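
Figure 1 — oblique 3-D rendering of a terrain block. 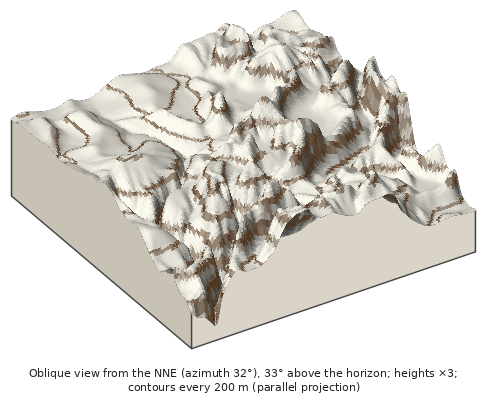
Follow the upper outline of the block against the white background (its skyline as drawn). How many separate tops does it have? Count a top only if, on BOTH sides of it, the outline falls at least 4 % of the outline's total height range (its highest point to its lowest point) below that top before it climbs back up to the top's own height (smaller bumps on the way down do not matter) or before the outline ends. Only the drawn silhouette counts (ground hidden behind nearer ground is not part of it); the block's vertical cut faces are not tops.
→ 4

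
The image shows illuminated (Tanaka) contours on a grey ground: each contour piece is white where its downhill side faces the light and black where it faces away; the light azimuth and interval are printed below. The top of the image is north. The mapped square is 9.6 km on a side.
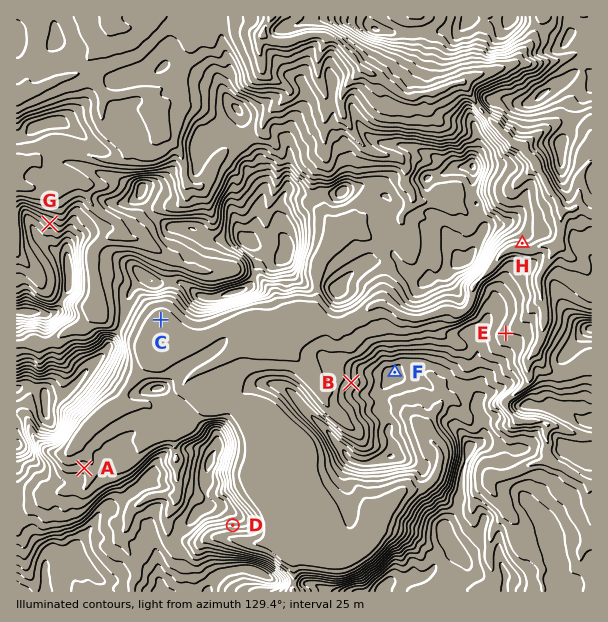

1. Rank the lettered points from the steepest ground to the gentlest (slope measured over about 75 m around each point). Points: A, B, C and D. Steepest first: D B A C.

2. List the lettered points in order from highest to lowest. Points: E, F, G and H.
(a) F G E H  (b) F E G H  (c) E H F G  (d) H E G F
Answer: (a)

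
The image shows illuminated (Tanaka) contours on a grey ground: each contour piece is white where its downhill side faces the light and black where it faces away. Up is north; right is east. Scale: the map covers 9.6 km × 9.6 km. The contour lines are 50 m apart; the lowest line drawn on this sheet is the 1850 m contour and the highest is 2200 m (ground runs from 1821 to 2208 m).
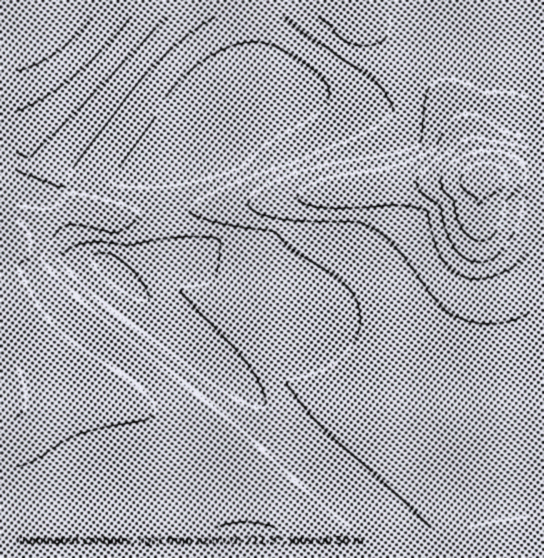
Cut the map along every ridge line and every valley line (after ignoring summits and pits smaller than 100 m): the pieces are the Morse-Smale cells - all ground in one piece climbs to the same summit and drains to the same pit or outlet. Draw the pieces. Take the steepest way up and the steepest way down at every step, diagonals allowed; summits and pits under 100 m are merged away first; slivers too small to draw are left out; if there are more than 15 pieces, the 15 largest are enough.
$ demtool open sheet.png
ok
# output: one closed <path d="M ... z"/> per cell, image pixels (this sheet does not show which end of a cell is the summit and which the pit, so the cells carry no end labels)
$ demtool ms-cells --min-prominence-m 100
<path d="M527 16l-273 0-1 67-4 11-26 15-42 62-18 4 5 72-25 4-23 23 106 94 84 88 69 59 10 10 1 3 138-1z"/><path d="M162 175l-88 12-16 6-42 2 0 332 373 1 0-3-10-10-69-59-84-88-106-93 23-24 25-4z"/><path d="M253 16l-236 0-1 178 42-1 16-6 68-8 39-8 42-62 24-13 5-7z"/>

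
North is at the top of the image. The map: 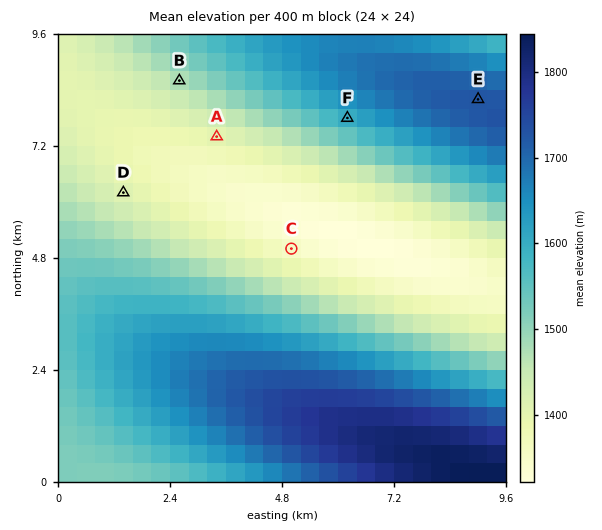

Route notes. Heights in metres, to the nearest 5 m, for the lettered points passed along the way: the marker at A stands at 1400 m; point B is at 1475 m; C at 1350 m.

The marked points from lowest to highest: D F E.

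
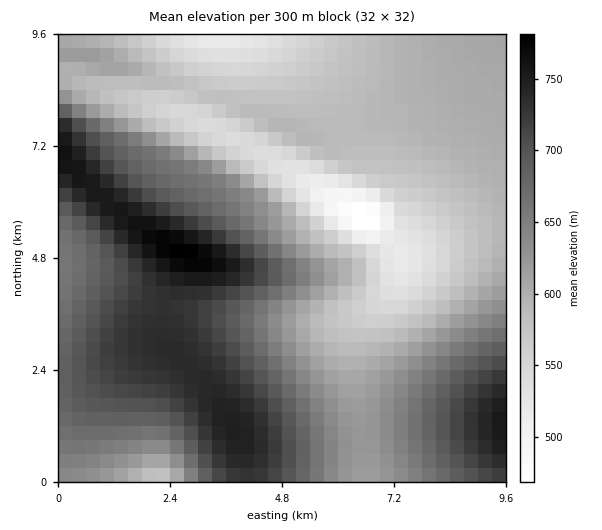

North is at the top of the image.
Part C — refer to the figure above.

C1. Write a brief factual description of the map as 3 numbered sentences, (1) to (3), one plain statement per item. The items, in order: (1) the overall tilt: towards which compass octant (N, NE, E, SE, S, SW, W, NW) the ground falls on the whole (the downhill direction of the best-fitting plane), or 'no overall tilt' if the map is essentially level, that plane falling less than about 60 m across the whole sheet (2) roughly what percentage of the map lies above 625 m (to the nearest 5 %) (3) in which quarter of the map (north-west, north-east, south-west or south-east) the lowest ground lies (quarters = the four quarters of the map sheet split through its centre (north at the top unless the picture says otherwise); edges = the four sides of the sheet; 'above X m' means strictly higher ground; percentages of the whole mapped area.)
(1) On the whole the ground falls towards the north-east.
(2) Ground above 625 m makes up about 50 % of the sheet.
(3) Look to the north-east quarter for the lowest ground.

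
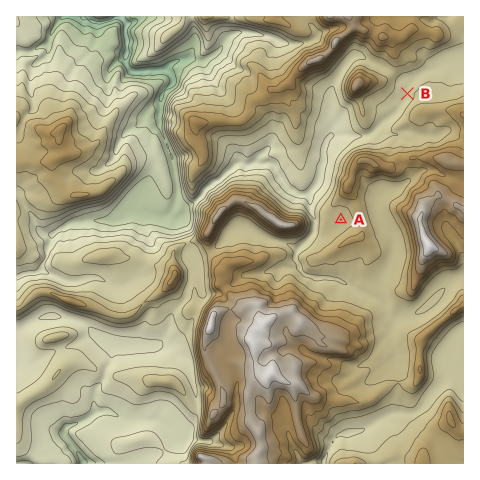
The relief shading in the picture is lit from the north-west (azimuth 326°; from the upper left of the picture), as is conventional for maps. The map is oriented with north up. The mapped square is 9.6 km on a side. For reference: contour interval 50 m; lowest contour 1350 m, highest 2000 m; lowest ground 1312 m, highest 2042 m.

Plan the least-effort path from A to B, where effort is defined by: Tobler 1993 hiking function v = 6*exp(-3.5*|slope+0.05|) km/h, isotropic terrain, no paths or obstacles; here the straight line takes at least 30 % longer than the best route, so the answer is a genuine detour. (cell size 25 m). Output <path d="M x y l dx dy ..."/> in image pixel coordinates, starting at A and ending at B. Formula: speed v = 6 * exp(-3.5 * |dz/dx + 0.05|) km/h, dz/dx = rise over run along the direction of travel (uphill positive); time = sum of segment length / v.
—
<path d="M341 220l-1-2-3-4-4-5-3-5 0-3 7-14 0-8 4-7 0-6 5-9 7-7 21-11 8-8 1-2 14-14 10-21"/>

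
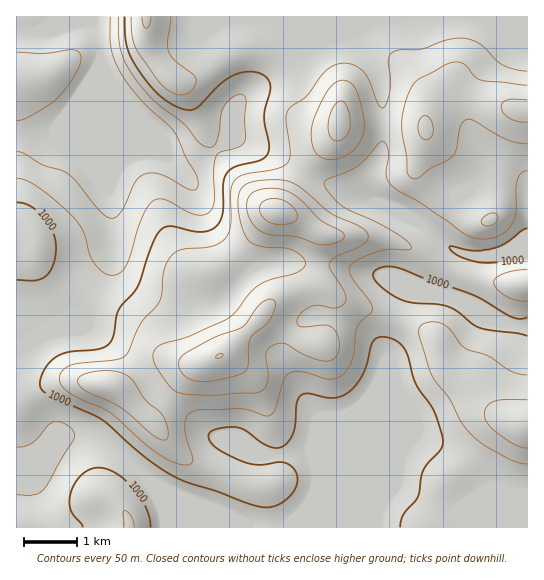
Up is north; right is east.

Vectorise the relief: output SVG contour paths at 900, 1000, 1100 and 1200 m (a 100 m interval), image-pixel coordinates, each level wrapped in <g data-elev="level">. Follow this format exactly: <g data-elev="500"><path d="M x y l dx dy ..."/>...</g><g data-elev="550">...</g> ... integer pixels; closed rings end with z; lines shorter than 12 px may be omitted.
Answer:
<g data-elev="900"><path d="M17 120l13-4 19-11 9-7 17-24 5-9 1-7-2-5-6-3-28 3-28-1"/><path d="M110 17l1 29 7 21 9 15 11 15 37 36 11 24 11 19 1 7-1 6-3 1-5-1-30-15-8-1-6 1-6 3-4 5-10 23-6 9-4 3-5 1-11-8-22-28-8-8-8-4-18-5-18-11-8-2"/></g><g data-elev="1000"><path d="M151 527l-1-9-4-9-13-21-18-15-9-4-8-1-9 2-8 5-7 10-4 9-1 8 2 8 12 17"/><path d="M527 336l-48-8-7-5-15-12-12-5-31-3-12-3-11-6-11-8-6-7-1-5 3-4 6-3 8-1 8 2 76 27 39 22 8 2 6-2"/><path d="M17 280l18 0 11-4 7-11 3-16-3-16-10-16-13-11-13-4"/><path d="M527 260l-48 2-21-6-6-5-3-4 2-1 22 5 17-2 15-5 16-13 6-3"/><path d="M125 17l1 26 8 20 21 28 11 10 12 6 9 3 8-1 27-26 16-9 16-2 12 5 3 5 1 5-6 30 5 26 0 8-3 5-4 3-25 7-10 7-4 10-1 32-3 7-5 6-7 3-8 1-29-6-5 1-4 3-9 15-14 41-20 25-4 23-4 9-10 6-31 3-14 5-6 6-6 10-3 9 1 7 8 6 52 24 44 38 30 20 75 27 11 3 9 0 13-5 11-11 4-12-4-10-5-5-6-2-26 3-19-5-24-14-5-7 1-6 11-5 17-1 8 4 21 15 8 2 7-1 7-6 4-8 4-30 4-8 8-2 24 5 13-4 9-8 7-11 5-10 4-20 3-5 8-3 11 2 8 5 5 7 8 30 20 30 9 30-3 9-12 13-5 7-5 27-14 17-4 13"/></g><g data-elev="1100"><path d="M160 439l6 1 2-3 0-8-4-11-5-7-14-12-11-17-5-5-11-5-13-1-18 2-9 5 0 5 4 6 38 18 31 27z"/><path d="M527 400l-22 0-10 1-8 5-3 8 3 9 8 8 20 14 12 3"/><path d="M185 394l30 1 39-2 7-1 4-5 3-8-2-26 4-6 8-3 8 0 17 10 16 6 10 1 6-3 4-7 0-8-1-8-5-6-8-4-24 2-3-2-1-4 5-9 9-6 8-1 16 3 6-1 3-4 2-5-1-5-14-23-2-7 7-6 21-9 7-5 4-5-2-7-9-6-27-12-27-23-13-8-11-2-17 0-12 3-7 3-4 8-1 13 4 19 5 13 5 4 7 3 26 2 8 2 10 8 2 7-2 4-6 4-27 7-12 6-9 8-14 19-9 7-36 16-26 7-7 4-3 4-1 6 4 12 15 20 6 3z"/><path d="M487 226l6-1 4-3 1-4-1-4-7-1-7 5-1 5z"/><path d="M328 159l11-1 11-5 9-10 5-10 0-14-6-24-5-10-7-4-9 1-8 7-10 18-7 18-1 13 3 12 5 6z"/><path d="M527 85l-46-5-6-3-12-13-6-2-7 1-29 15-7 5-9 19-3 23 5 32 0 16 3 4 4 2 5-2 11-8 17-8 6-5 4-7 3-22 6-7 8 1 35 19 18 4"/><path d="M142 17l1 8 3 3 4-3 1-8"/></g><g data-elev="1200"><path d="M216 358l5 0 2-4-4 0z"/><path d="M272 223l10 2 11-2 4-4 0-6-6-8-8-5-9-2-8 2-6 5 0 6 4 7z"/></g>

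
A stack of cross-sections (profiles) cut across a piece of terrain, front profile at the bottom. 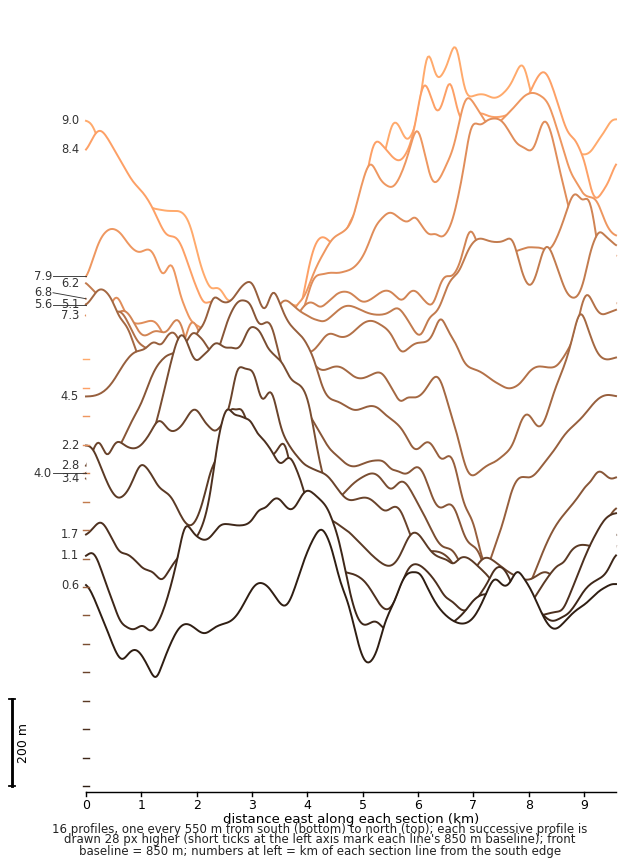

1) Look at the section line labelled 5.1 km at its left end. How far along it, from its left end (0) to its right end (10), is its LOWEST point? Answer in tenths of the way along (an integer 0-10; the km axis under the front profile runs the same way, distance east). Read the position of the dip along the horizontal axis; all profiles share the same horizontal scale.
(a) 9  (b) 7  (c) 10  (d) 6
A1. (b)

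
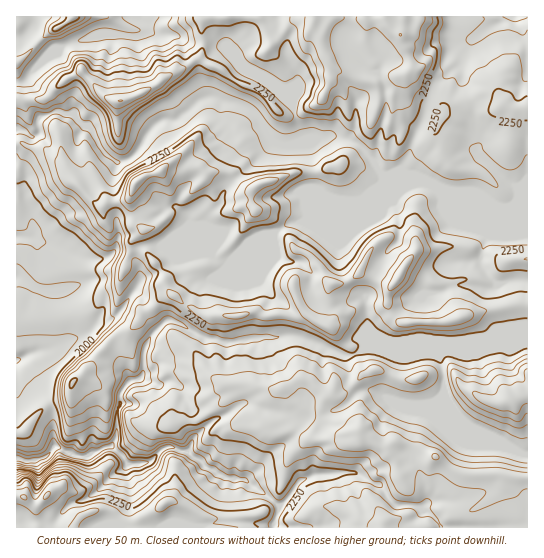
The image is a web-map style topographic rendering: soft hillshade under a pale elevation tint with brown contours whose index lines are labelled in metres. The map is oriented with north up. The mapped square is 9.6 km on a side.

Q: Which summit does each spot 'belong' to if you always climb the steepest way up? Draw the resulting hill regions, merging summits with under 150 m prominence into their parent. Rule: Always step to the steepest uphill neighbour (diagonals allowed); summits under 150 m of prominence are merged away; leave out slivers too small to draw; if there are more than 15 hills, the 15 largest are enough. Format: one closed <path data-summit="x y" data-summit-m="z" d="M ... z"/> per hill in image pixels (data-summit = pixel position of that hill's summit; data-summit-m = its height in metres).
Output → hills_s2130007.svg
<path data-summit="435 457" data-summit-m="2458" d="M171 320l-6 1-16 17-5 12 0 15-4 13 15 6 16-3 10 8 10 20-2 17 4 13-5 12 17 16 20 10 20 3 28 20 6 6-5 22 254-1 0-72-38-15-9-8-12-5-16-14-9-15-1-31-3-9-5-5-50-1-6-3-14-1-11 7-9 1-48-20-39 1-33 6-10-4-12-2z"/><path data-summit="399 277" data-summit-m="2439" d="M398 172l-13 4-6 11-20 14-6 0-47 20-19 3-12 8-33 35-28 12-12 0-8-4-5-8-3-12-24-10-21 2-5 7 0 8 4 9 0 10-4 8-13 20-9 8-13 2-5 3 9 5 10 11 6 25 8 18 12-4 4-31 7-12 15-14 8 1 28 16 12 2 10 4 33-6 39-1 48 20 9-1 11-7 14 1 6 3 92 0 17-5 16 1 11-5 6 0 1-61-3-2-11 0-17 4-16-21 0-10 7-19-25-13-20-20-2-7-6-7-22-11z"/><path data-summit="509 401" data-summit-m="2484" d="M33 237l-17 1 0 220 10 3 12-1 7-3 9-10 24 9 9 0 15-8 11-1 14 17 14 0 9-3 13-13 4-1 20 4 5-8 1-8-4-9 2-17-10-20-10-8-9 3-7 0-12-5-13 2-9-18-6-25-10-11-6-3-4 1 6-6 13-2 9-8 17-28 0-10-3-6-4-5-15-7-5 0-6 4-10 3-16-1z"/><path data-summit="137 182" data-summit-m="2443" d="M215 97l-9 0-7 3-24 20-16 1-12 13-10 17-10 9-8 3-15-10-12-23-9-5-10-12-20-1-11 4-5 6 2 12-4 2-5 0-9-7-4 0-1 108 17 0 36 18 17 5 17-1 10-6 5 0 17 10 2-13 4-3 21-2 25 11 23-3 8 8 11 6 24-11 22-24 12-8 23-4 42-18-25-5-14-8-1-28-3-15-3-3-15 2-17-2-23-32-9-6-20-4z"/><path data-summit="121 101" data-summit-m="2452" d="M149 29l-4 6-8 2-32-4-31 8-12 6-17 12-20 22-1 16 3 9 12 13 14-7 20 1 10 12 9 5 12 23 14 10 9-3 9-7 11-19 12-13 19-2 21-19 7-3 9 0 7 4 12 2 13 5 9 7 13 23 8 6 14 1 12-4-11-38-19-18-26-16-22-24-16-4-16 2-15-7-17 0-11-4z"/><path data-summit="401 35" data-summit-m="2401" d="M503 16l-364 1 9 8 1 6 6 4 23 1 15 7 16-2 16 4 22 24 26 16 19 18 11 38 15-1 11-4 24 5 22 21 8 14 6 0 9-4 7-10 11-29 8-15 5-20 10-16 22-20 8-19 17-14 12-6z"/><path data-summit="47 495" data-summit-m="2408" d="M171 447l-8 1-13 13-9 3-14 0-14-17-11 1-15 8-9 0-24-9-9 10-7 3-12 1-9-2-1 68 257 0 6-21-13-11-21-15-20-3-20-10-18-16-6 0z"/><path data-summit="73 17" data-summit-m="2282" d="M138 16l-121 0-1 66 3 1 8-4 18-20 25-16 35-10 29 4 11-2 3-4 0-6z"/>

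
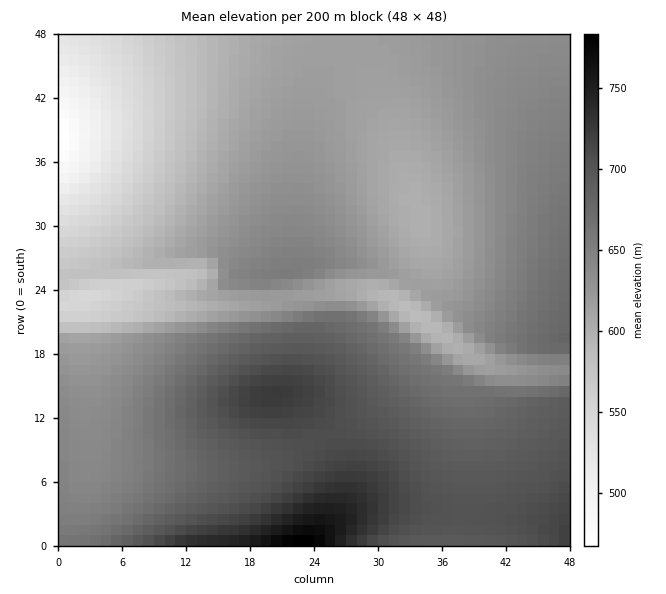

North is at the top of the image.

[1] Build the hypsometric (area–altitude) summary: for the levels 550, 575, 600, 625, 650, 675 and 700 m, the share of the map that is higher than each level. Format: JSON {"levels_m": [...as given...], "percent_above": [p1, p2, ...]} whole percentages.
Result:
{"levels_m": [550, 575, 600, 625, 650, 675, 700], "percent_above": [94, 89, 82, 60, 39, 28, 15]}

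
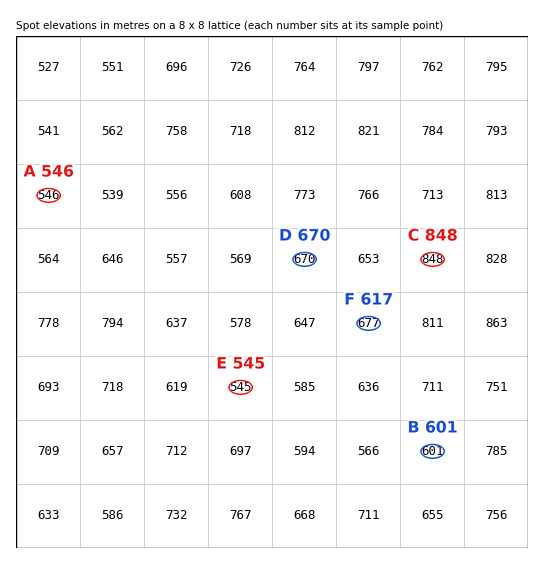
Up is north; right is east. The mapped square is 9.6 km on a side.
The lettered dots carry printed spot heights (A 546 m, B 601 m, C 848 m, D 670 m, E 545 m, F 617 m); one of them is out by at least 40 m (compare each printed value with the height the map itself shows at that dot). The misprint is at F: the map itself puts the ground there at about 677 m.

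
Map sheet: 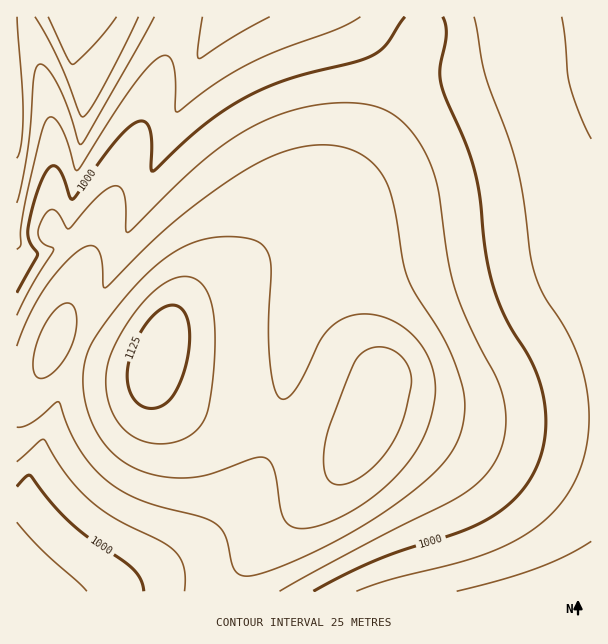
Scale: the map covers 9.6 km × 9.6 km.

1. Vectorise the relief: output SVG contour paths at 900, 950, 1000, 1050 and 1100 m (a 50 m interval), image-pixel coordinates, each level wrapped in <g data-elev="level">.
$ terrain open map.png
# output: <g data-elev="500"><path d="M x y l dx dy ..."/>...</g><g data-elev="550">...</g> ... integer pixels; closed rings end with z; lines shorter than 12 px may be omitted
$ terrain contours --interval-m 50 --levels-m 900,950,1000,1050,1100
<g data-elev="900"><path d="M117 17l-24 28-16 17-5 2-6-8-18-39"/></g><g data-elev="950"><path d="M457 591l44-11 36-12 30-13 24-14"/><path d="M591 139l-12-26-10-30-7-66"/><path d="M154 17l-73 127-3-2-10-34-12-27-11-15-4-2-3 1-3 6-2 9-6 75-10 48"/><path d="M270 17l-34 18-36 24-2-2 0-6 4-34"/></g><g data-elev="1000"><path d="M313 591l31-16 31-14 27-11 59-18 32-16 17-13 15-17 11-18 7-21 3-30-5-31-9-24-24-39-13-30-9-37-6-58-5-27-9-27-20-45-5-15-1-16 6-35-1-9-2-7"/><path d="M17 487l9-10 4-2 21 28 20 20 18 15 34 23 11 9 7 9 3 12"/><path d="M405 17l-18 26-12 11-19 8-68 17-40 17-23 14-21 15-51 46-1 0-1-3 1-24-2-13-3-8-6-2-9 4-13 12-47 62-3-3-9-25-4-5-6 1-6 9-6 14-10 38 1 12 8 12 0 3-20 38"/></g><g data-elev="1050"><path d="M17 427l7-1 8-3 24-20 3-1 9 24 9 18 11 17 13 15 18 13 19 10 21 7 41 10 15 7 6 5 4 8 9 33 6 6 8 1 13-3 18-6 51-23 43-25 40-28 24-21 16-20 9-21 3-24-3-21-12-33-12-22-23-36-8-17-4-16-9-53-8-26-9-14-12-10-14-7-16-4-23-1-22 5-24 9-24 13-35 24-34 27-68 65-2-3-1-22-3-12-3-3-4-2-11 3-18 16-19 25-15 26-12 30"/></g><g data-elev="1100"><path d="M338 485l7-1 9-3 20-14 16-20 11-22 10-36 0-12-2-9-4-8-7-7-8-4-7-2-8 0-13 6-7 9-10 22-17 45-4 24 0 14 2 9 4 6z"/><path d="M149 443l21 0 18-6 12-11 8-16 6-50 1-25-1-20-3-15-5-11-6-7-9-5-11 0-10 3-11 7-12 11-12 14-12 18-10 18-5 15-2 14 0 13 3 14 5 12 7 10 8 8 9 5z"/></g>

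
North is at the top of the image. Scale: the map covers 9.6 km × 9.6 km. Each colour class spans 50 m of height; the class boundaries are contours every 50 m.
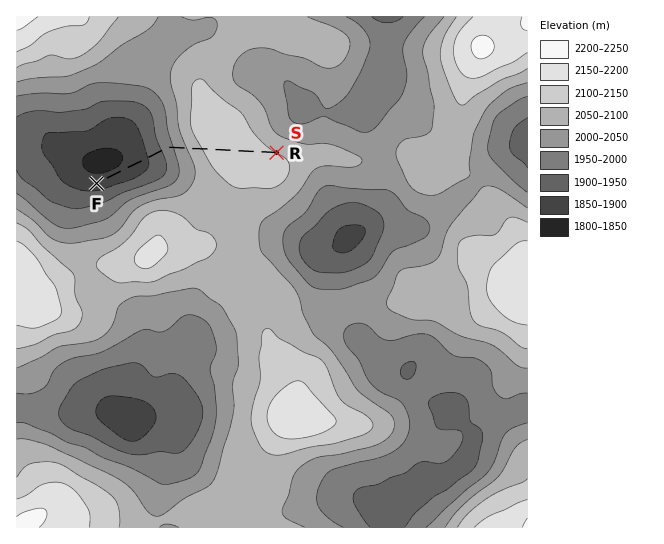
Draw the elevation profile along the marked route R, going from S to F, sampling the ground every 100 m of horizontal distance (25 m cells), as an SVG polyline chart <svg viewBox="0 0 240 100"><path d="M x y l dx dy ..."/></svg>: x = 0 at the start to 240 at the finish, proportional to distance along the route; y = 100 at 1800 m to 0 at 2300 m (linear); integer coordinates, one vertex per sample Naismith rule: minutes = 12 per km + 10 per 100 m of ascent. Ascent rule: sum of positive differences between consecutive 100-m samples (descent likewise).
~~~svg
<svg viewBox="0 0 240 100"><path d="M0 40l7-1 7-1 6-2 7-1 7 0 7-1 7 0 6 0 7 0 7 1 7 0 6 1 7 2 7 2 7 3 7 4 6 3 7 4 7 4 7 5 7 4 6 4 7 4 7 3 7 3 6 2 7 2 7 1 7 1 7 1 6 0 7-1 7 0 7-1 7-1 2 0"/></svg>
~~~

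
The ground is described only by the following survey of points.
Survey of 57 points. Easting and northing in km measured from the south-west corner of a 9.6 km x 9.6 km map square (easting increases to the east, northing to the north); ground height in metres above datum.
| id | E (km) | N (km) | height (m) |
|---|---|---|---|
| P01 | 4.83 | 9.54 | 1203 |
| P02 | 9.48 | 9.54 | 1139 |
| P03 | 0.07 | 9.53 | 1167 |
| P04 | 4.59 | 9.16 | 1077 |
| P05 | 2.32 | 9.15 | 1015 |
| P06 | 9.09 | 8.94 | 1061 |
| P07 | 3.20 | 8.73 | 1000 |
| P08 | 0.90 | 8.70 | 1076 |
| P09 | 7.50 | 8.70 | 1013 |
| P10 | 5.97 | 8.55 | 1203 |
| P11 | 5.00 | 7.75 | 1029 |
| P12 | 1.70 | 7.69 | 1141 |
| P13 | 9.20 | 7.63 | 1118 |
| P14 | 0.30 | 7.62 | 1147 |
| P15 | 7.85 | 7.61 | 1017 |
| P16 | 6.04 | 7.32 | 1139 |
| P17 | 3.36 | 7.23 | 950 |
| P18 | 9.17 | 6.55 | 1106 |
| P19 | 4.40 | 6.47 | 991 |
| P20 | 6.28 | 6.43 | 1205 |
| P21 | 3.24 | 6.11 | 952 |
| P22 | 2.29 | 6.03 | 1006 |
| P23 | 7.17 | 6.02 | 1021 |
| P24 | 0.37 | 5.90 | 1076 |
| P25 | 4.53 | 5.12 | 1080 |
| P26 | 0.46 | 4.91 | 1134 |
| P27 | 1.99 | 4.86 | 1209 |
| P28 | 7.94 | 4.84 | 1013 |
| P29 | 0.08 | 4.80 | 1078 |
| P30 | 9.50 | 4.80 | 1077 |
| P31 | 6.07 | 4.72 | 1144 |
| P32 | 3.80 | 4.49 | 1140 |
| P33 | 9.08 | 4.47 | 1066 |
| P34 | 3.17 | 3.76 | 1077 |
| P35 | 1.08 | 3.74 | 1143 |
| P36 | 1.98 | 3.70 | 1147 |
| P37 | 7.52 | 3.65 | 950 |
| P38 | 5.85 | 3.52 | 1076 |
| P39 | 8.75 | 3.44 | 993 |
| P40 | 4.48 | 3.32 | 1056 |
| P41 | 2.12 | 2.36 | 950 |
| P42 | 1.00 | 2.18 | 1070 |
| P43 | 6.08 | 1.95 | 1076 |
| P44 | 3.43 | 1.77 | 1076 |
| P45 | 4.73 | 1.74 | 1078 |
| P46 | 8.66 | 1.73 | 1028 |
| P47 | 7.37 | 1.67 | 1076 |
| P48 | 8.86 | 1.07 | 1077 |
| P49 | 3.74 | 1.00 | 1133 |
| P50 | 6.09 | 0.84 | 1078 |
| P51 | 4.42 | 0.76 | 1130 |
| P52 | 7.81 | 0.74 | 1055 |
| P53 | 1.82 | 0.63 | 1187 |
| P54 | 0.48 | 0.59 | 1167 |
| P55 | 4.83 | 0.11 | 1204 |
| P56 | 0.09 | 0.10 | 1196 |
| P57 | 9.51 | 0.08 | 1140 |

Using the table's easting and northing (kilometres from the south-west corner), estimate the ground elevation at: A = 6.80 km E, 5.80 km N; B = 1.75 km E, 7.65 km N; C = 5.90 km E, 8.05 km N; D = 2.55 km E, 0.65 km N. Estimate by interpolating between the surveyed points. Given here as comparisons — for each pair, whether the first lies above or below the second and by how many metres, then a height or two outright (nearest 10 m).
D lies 170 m above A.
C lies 170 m above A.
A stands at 1030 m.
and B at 1140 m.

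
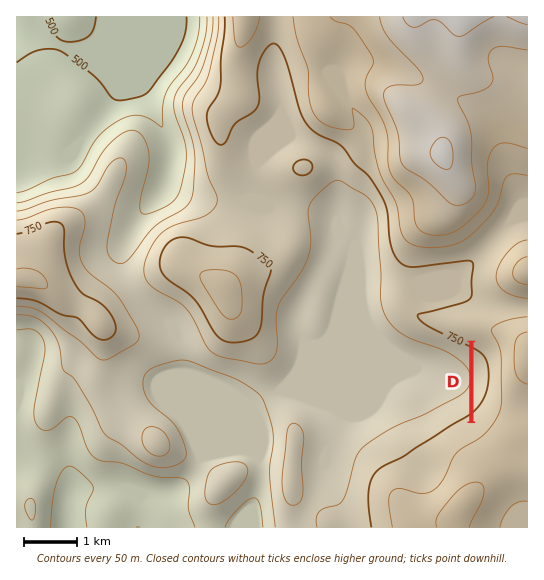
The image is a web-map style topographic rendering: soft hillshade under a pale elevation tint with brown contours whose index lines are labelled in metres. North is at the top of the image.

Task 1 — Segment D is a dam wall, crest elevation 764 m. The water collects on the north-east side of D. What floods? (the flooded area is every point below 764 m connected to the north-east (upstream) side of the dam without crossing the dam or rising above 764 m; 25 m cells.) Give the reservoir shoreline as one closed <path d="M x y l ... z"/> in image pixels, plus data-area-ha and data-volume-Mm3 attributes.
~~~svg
<path d="M474 343l0 76 5-4 6-9 4-8 3-11 0-26-1-4-9-10-8-4z" data-area-ha="38" data-volume-Mm3="8.95"/>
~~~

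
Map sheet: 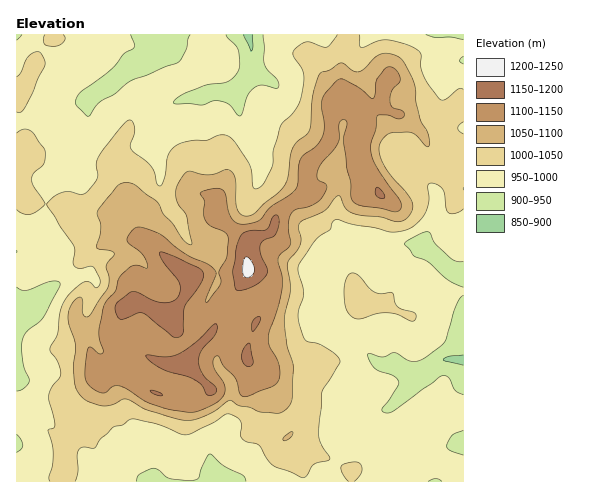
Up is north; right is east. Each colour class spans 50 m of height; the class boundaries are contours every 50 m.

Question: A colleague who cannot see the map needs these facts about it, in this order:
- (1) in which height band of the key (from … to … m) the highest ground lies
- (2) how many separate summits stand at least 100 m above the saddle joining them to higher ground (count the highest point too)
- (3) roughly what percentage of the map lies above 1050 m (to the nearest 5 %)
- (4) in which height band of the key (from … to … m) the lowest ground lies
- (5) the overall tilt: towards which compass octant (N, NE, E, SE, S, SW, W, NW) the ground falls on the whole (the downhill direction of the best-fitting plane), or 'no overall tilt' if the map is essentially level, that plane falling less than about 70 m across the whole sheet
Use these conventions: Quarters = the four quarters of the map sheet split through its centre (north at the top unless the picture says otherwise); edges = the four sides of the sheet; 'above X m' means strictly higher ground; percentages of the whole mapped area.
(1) The highest ground lies in the 1200–1250 m band.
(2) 1 summit rises at least 100 m above its surroundings.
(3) Roughly 30 % of the ground is higher than 1050 m.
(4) The lowest point is somewhere between 850 and 900 m.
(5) On the whole the map has no overall tilt.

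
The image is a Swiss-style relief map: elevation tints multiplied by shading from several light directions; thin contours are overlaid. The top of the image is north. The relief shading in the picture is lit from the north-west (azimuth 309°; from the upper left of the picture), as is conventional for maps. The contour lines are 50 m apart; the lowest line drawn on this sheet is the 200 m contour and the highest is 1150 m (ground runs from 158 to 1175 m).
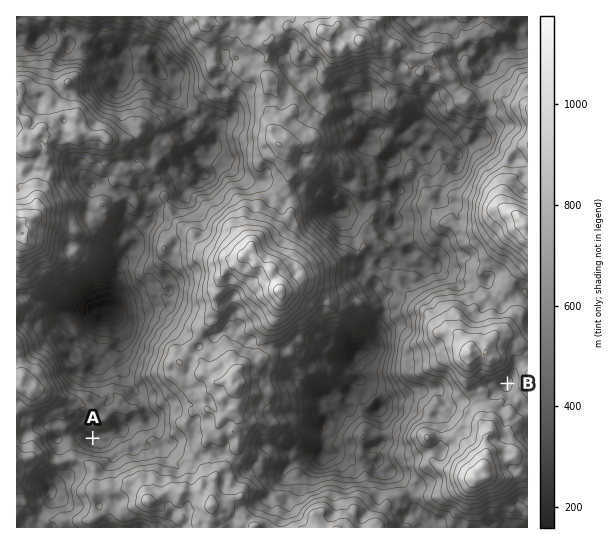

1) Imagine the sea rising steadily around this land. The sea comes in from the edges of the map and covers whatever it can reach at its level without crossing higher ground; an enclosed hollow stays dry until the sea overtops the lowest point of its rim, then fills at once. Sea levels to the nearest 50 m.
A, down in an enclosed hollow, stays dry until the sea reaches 600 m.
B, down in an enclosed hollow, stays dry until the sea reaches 800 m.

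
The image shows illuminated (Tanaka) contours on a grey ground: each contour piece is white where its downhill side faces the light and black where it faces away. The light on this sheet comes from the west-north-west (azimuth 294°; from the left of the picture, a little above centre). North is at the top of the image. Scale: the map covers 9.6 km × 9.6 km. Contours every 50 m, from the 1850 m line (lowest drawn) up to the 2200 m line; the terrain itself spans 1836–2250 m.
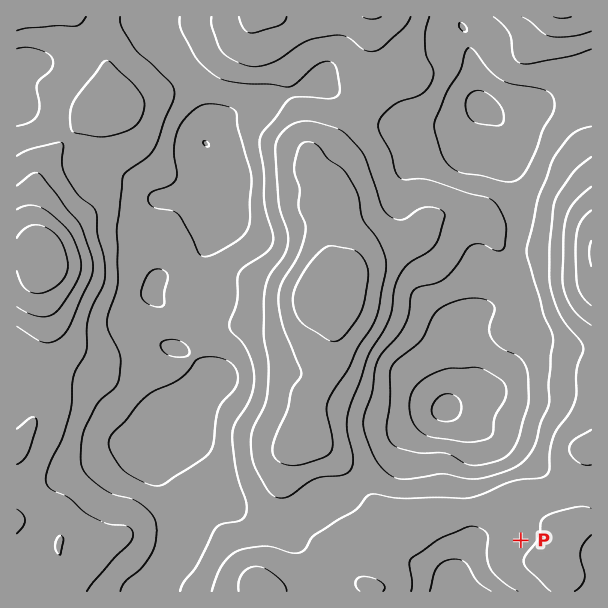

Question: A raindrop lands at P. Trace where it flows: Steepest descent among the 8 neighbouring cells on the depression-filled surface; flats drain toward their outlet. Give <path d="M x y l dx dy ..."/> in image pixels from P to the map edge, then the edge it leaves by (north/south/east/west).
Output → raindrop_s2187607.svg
<path d="M521 540l-6-6-5 0-1-1-18 0-6 3-23 22-1 3 0 3-2 2 0 6-1 1 0 18"/>
exit: south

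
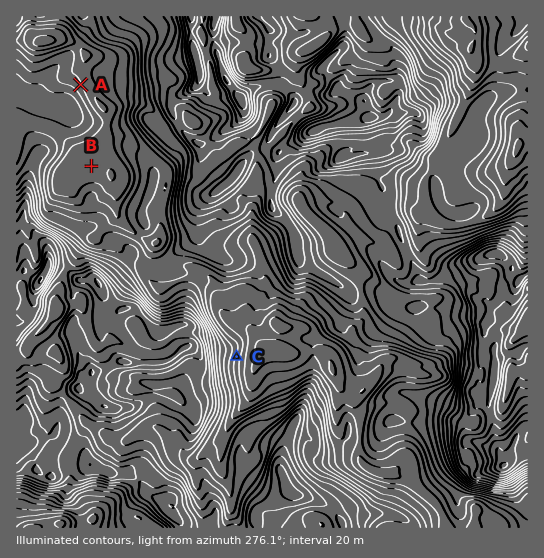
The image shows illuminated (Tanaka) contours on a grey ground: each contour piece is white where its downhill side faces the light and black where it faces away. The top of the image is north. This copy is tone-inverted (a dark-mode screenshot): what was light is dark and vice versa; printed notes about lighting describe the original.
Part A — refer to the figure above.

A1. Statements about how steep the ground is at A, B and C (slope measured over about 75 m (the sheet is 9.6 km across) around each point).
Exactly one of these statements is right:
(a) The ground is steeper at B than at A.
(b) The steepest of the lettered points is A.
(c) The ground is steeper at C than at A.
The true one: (c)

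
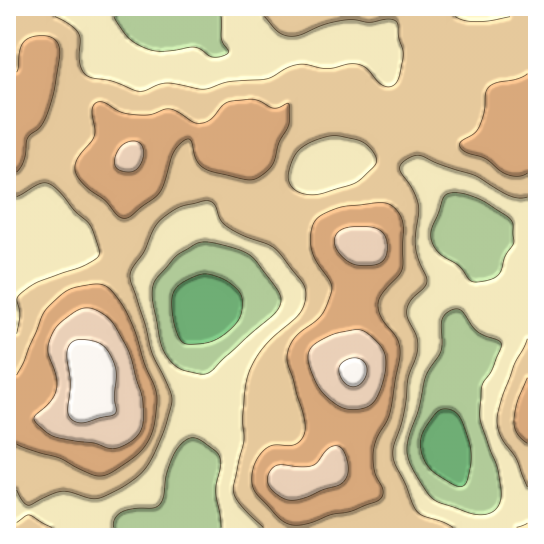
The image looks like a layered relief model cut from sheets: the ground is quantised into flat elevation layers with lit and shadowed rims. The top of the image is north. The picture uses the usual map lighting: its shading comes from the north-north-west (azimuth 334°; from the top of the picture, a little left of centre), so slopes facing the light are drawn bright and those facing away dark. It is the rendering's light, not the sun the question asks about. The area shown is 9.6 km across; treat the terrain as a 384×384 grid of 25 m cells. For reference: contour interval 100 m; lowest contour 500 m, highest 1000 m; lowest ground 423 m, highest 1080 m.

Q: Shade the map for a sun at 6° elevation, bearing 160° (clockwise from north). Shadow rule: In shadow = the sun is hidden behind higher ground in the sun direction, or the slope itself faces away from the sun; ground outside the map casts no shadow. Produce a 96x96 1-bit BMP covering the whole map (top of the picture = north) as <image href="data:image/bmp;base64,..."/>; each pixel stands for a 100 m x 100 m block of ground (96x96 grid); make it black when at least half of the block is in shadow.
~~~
<image width="96" height="96" href="data:image/bmp;base64,Qk2+BAAAAAAAAD4AAAAoAAAAYAAAAGAAAAABAAEAAAAAAIAEAAATCwAAEwsAAAIAAAAAAAAA////AAAAAAD/wAAAeAAAAAAP////AAAAeAAAAAAP///AAAAAMAAAAAAP//4AAAAAAAAAAAAP//4AAAAAAAAAAAAf//wAAAAAAAAAAAAf//gAAAAAAAAAAAAf//gAAAAAB4AAAAAf//AAAAAAD+AAAAAf/+AAAAAAD/8AAAAf/8AAAAAAD//8AAA//8AAAAAAD///AAA//4AAAAAAD///gAA//wAAAAAAB///wAA//gAAAAAAB///8AA//AAAAAAAA///+AAf/AAAAAAAAf//+AAf+AAAAAAAAf//8AAP8AAAAAAAAP//8AAH4AAAAAAAAP//4AAAAAAAAAAAAP//gAAAAHz/AAAAAP//AAAAAf//wAAAAP/wAAAAAf//wAAAAf+AAAAAAf//4AAAAf8AAAAAAf//4AAAAf4AAAAAAf//4AAAAf4AAAAAAf//4AAACfwAAAAAAf//wAABn/gAAAAAA///wAAD//gAAAAAA//fgAAP//gABAAAA//GAAAP//wAf4AAA//gPgAP///x/8AAA//8/wAP/////+AAA////4AP//////AAA////4AH//////gAA////4AH//////4AAf///4AH/////84AAP7//wAD/////84AAHz//4AD/////4AAAAD//8AD/////wAAAAD//8AB/////wAAAAD//4AB/////gAAAAD//4AA/////AAAA/D//8AAf////AAAA////8AAf///+AAAB////8AAP///8AAAB////8AAH///4AAAB////8AAAf//wAABh/7//4AAAH//gAAD5/7//4AAAA//AAAD5/z//wAAAAH+AAAD5/z//wAAAAB8AAABw/j//gAAAAAAAAAAA8D//AAAAAAAf+AAAQD//AAAAAAA//AAAAD/+AAAAAAB//gAAAD/8AAAAAAD//gAAAD/4AAAAAAD//wAAAD/gAAAAAAH//wAAAD/AAAAAAAH//4AAAD+AAAAAAAP//4AAAD8AAAAAAAP//4AAAB4AAAAAAAP//8AAAAAAAAAAAAP//8AAAAAAAAAAAAf//4AAAAAAAAAAAAP//wAAAAAAAAAAAAP//gAAAAAAAAAAAAP//AAAAAAH8AAAAAP/+AAAAAAP+AAAAAH/8AAAAAAP/AAAAAH/4AAAAAAP/wAAAAD/wAAAAAAH/4AAAAB/AAA+AAAD/+AAAAAAAAB+AAAB//gAAAAAAAB/AAAAP/wAAAAAAAB/gAAAH/4GAAAAAAB/gAAAH///gAAAAAA/gAAAf////AAAA4AfgAAB//////AAA8AEAAAD//////wAA8AAGAAD//////4AA8AAf+AD///////8A8AA/8AH////////g4AD/8AH////////wAAD/wAH////////4AAD+AAD////////4AADgAAD////////4AAAAAAD////////wAAAAA4B////////gAAAAB+B/////+A/AAAAAD/h/////4AEAAAAPH/w/////AAAAAAA///4////8AAAAAAD///4////4AAAAAAP/8="/>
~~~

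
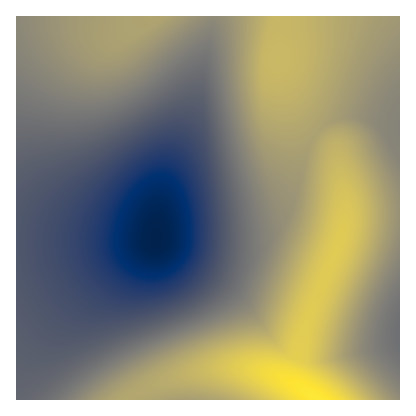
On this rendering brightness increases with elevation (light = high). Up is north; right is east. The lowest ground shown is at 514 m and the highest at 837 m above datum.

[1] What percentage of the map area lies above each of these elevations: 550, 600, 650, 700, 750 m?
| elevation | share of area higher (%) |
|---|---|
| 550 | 95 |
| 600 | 83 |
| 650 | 65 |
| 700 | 48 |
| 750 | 21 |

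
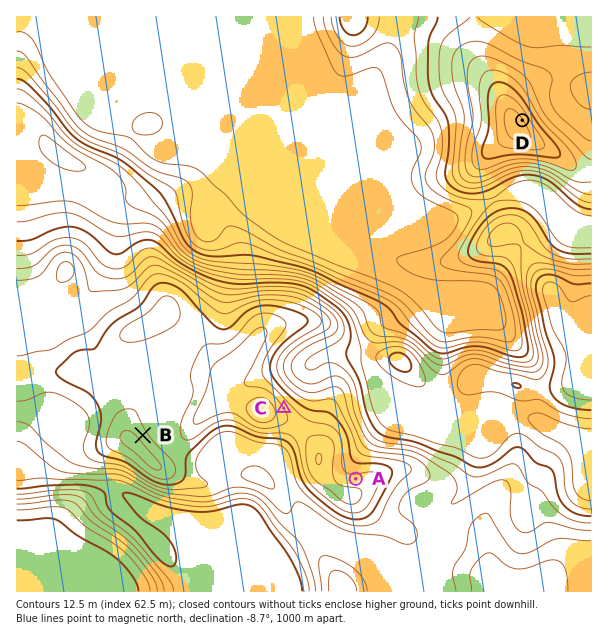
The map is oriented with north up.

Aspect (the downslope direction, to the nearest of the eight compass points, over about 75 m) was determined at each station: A N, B NE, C NE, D NE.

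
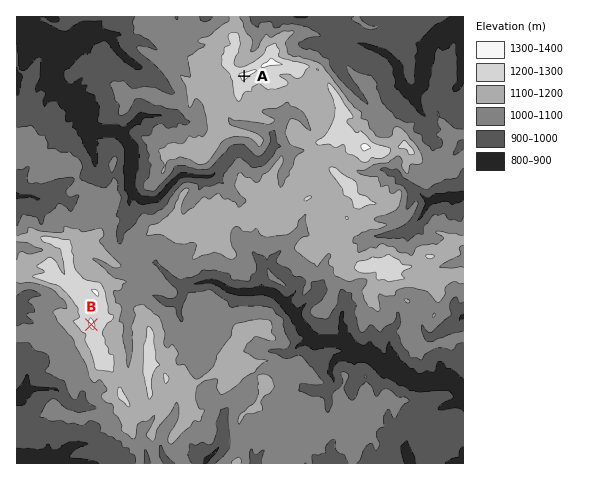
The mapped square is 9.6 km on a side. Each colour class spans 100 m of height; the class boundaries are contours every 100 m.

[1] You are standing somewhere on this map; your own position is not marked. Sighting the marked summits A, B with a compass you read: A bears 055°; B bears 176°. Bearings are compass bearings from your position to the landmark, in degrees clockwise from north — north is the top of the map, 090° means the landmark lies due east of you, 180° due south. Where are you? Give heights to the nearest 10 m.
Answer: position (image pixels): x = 82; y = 190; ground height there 1030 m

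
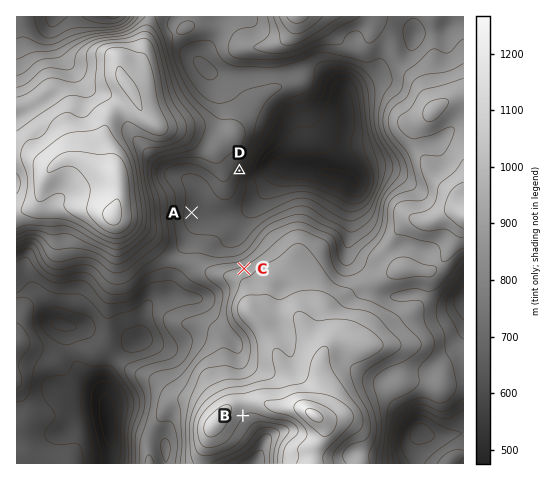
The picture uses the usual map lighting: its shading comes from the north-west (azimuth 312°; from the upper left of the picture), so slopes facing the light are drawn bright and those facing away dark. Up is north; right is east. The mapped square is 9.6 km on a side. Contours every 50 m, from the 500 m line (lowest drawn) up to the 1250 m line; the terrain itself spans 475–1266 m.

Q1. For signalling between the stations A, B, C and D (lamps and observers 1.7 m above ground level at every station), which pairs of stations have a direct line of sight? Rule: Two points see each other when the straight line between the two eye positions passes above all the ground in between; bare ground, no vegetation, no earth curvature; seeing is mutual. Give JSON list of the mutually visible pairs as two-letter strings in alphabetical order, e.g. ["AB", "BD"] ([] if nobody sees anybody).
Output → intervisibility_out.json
["AC", "CD"]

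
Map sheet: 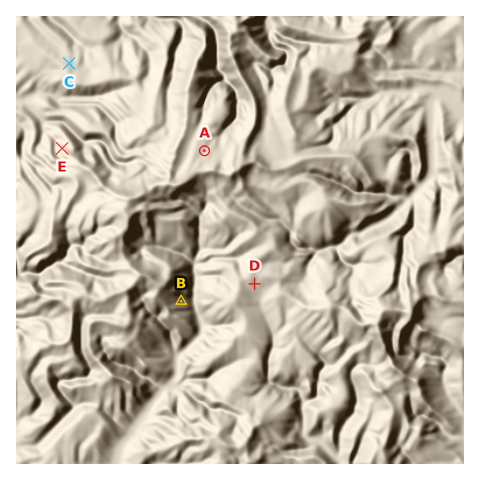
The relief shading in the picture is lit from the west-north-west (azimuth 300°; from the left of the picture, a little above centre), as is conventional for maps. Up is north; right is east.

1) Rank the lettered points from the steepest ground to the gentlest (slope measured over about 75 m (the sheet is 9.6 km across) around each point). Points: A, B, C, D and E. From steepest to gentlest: E B D C A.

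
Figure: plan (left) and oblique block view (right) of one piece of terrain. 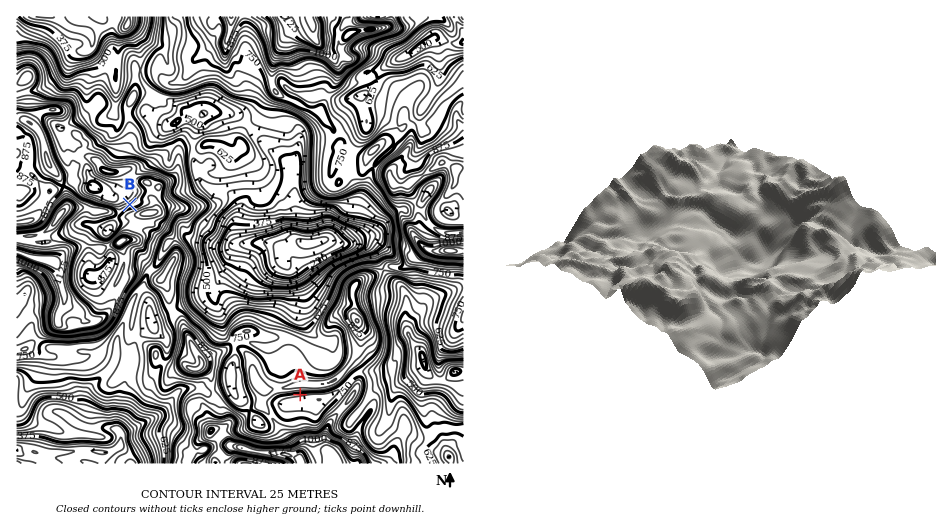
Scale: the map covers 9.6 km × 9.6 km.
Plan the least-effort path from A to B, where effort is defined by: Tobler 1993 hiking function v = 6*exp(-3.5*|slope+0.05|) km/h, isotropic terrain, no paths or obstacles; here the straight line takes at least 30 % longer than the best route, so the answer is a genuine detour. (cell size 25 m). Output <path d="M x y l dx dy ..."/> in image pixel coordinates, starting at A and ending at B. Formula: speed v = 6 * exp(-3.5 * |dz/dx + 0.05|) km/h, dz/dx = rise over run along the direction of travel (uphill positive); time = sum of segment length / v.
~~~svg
<path d="M300 395l-5-3-9 0-13-7-7-7-10-21-7-7-7-3-6 0-7-4-12 0-4-2-14-14-5-2-11-11-16-8-2-2-5-10-8-8-2-5 0-32-2-3 0-9-1-2-8-8-1-3-4-3-7-4-1-2 0-4 4-7"/>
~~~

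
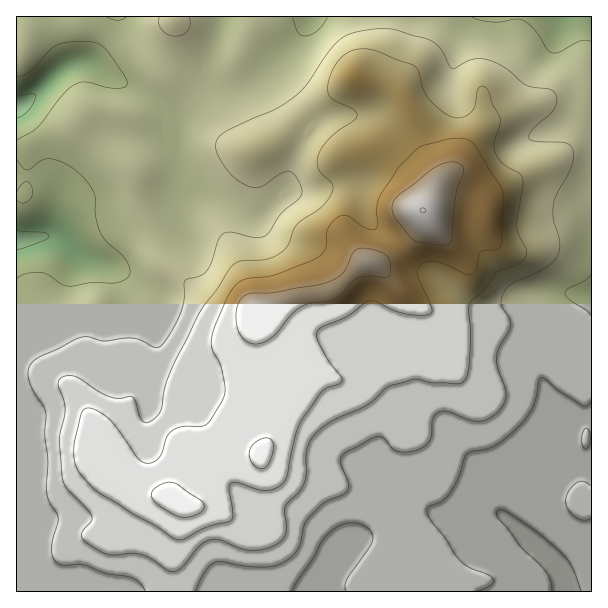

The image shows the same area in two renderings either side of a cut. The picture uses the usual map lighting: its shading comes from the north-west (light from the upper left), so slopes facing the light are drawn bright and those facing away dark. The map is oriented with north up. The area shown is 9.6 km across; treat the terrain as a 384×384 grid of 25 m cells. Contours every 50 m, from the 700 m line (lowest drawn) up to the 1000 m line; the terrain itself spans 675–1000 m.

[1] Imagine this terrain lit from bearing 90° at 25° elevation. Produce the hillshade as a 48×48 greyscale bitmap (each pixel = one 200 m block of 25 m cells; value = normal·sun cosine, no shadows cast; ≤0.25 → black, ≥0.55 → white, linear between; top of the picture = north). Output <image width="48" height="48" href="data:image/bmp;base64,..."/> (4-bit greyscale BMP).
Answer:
<image width="48" height="48" href="data:image/bmp;base64,Qk32BAAAAAAAAHYAAAAoAAAAMAAAADAAAAABAAQAAAAAAIAEAAATCwAAEwsAABAAAAAAAAAAAAAAABEREQAiIiIAMzMzAERERABVVVUAZmZmAHd3dwCIiIgAmZmZAKqqqgC7u7sAzMzMAN3d3QDu7u4A////AImYiIiGVXvcqYiazbdVZ4mpmZmZmrzqUneImHd3ZnvdqYiazcllZomqqqmZqr3YQ2Znh2aIdnrdqHiazuuGVnmqqqqaq8ymRFVVZmeZhmrdlmir3v2oZniZqqqqvLl1Z2VURniYdljMlmi9//25dniZqqqqu5dWeGZURXd2ZVe8qZmt/+y5h3iaq7qruXZneHZlRVZVVWerzMqs7cy6iImqqru6l2Z3eGVEREVVVnis3cqrzcuqqZq6mru6hnh3eGQiM0Znd4q7y6iL3turuqqpiru5d4iHiGQQI1aJh4q7qXaM/+y7uqqYirupiImHiGQQA2esp2irp1ad/+y7qZmZm7upmIiIiGUQA2nOtkaal1ad//y6qYiau8qqqZmHeGQQFHnepUaahmeM/+y6qYeKvLmaupmHd2UgFIvdpUaIdmeL7+y7qpeKy5iby6mId2UxBJzcp1Z3ZWeazty7upiauoebzLqYiGVCJqy7p1Z3ZVearNy6u7maqXibzcuYiFVDWbqZp0WIdVeaq8uqvLqZmImr3cqYiFRFi7l5pzSJdViZmqqqvLqZiJvM3cqIiFVniph5uTJodmiZmau7u6mZiKvd3bmIiWd3iYd5uUJHdmiZmbzLqZmpiaze3KmIiXd3iJh5uUI0VVeaq8y6mJmZiKzd3LmZmWd3iJmZmFIjRDaszMuqmZmYib3cy7qpqnd3iJqoiGISIhWt3LqqqZiIis7cu7qqqneId5uoiGMiEAWsy6q8uYeJq97cu6qqqoiZh5qYiGQzEBWJmZm9yWaszLvd27qqqoiZmImIdmZlICaHd4ibuXnOyonP7LuqqoiaqYh2VniGMkd2Z3dniaztuHje3My7u3iaqXZlV4mWM2h2VmZUab3Ll3rMvN3MzHeJh2ZmaJmGRYl1RWZEeaqZiKy6zd3dzIiHZmZ3eZmGZ5l0NFVXmoZWi9ya79zMzJmHZmd3iZl2eJl0M0VpqEM2neuM/9y7y5qYd3d3mZiHiIh2RERZlhE3vuqc/+y7u6qod4d3mpmIiHiIdUNHhBFHrduc/+y7upqpiHdomqmId3iZhkRXdTI1i8u87+y7u5mZh3Z4mqmHZmiqhkVodlREabzO7cy8y5mYh3d4qql2VWiqljR4h3dlV6zv66q8zJmYd3iJqqh2VWiap0RniIh2Zoz/65mbzIiHiJmZmph1VmeJqWRWeJiIh4vf7KmZq2ZniZmZmZh2Z3d4moZWd3iJqpms3bqZmkRGeZmZqph3eHd3eZdmZmZ6zKeKzMuqmUM0aJmZmYiIiIh3Zndnd2aM3JZ6u7u7qZdDWJqZh3iZmIiHZURWiYiu63V6y6qrqcuVWJmHZ4mpiJmYdjElmqm+63V7zLmamczJd4dmZ5qpiJqZhkEEm7qs3IaKy7qYmbzLmGZmeJqpiJqph1ITiqqqzKiKqquYiKu6mHd3d4mqmIqqmGQ0eaqqvLmZmauoeJqpmZmHZnm8qHmqqoVFeJqqq6mZmaupiJmYiamGVGrNuHiaupZWiJmqmqqZiau5iA=="/>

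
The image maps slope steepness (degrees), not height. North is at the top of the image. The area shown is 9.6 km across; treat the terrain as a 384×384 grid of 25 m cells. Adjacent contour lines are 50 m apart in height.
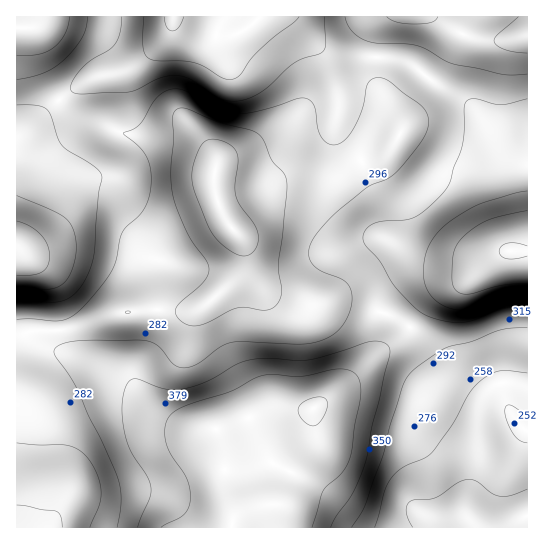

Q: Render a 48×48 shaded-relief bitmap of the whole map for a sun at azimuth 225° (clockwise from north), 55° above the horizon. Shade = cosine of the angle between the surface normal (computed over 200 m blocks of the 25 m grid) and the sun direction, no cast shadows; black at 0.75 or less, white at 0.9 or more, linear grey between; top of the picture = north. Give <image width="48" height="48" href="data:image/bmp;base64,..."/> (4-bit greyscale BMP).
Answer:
<image width="48" height="48" href="data:image/bmp;base64,Qk32BAAAAAAAAHYAAAAoAAAAMAAAADAAAAABAAQAAAAAAIAEAAATCwAAEwsAABAAAAAAAAAAAAAAABEREQAiIiIAMzMzAERERABVVVUAZmZmAHd3dwCIiIgAmZmZAKqqqgC7u7sAzMzMAN3d3QDu7u4A////AIiImZmaqoZWeId2Z3dkM0VEM0VmZniZmIiIiZmqqYZniZd2Z3dUNFUyI1Z3Z4mpiIiIiJq7uoiJmYdmZmZURVQhE2iIeJqpmIiIiavMupmqqodmZlVVVmQhJYmYeJqpmZmImbzdy6u7qYdmZmZnd2QRNomYeJqpmZmZms3ty7u7qYdmZneIiGMRNomId4mZmZmZms3tzLu7qYd2d4iZh1IRNXiHZ3iamZmZm83dy7u6mYd2d4mZhkIAJWd2ZniamYiIm83cuqqpmIdneImYdTEAJGd2ZniamIiIm8zLqZmYh3ZneJmYdTIRJGd3ZniZh3eIm8y6mYh2ZVVmeIiIdUMhJGd2ZniYdniJq7upiHVDMzRWd3d2ZUMiI2d2ZniHZoiaq7qYh1MhEiNGZlVVRDIhE1ZmZmd3Zpmqu7qYdkIRIjRFVDIiMyIiI1ZmZnd3d5qqqpmHZTESNEREMQABERIiJGd3d3eIiZmZmYdmVCEjRVVDEAAAARIzNGd3iIiJmpiId2VEMhEjVWUxAAAAESNERWd3iIiZqod3ZkMhEREjRVQxAAEiM0VURFZ4mZmZmYd3dkMhIiI0RVQzIzRFVmZlRWeau6mZmZqql1Q0RVVEVVVERFZnd4h2Z4rN7bqaqszcqGVmeHdmZmZURXd3eJmIibzv/bqrzO7sp1Z4mYiHd2ZVVoiIiaqZm83u7bqr3d3KhUVomZiId2ZVaJmaqqqqq8zMy6q83cunUzRXiIiHZlVVeaq7uqqqu7u7qqqrzJh1MiJGd3d2UzM1eau7qqqruqqqqpmqqnZDMhE1Z3ZUIQEleaqqmZqqqZiaqZmYiFQyIRElZmVDEAE2mqqZiJqpmHeJiIh3ZjIRIRE1ZmVCAANpq7qYeImIdmZ3dmZVVRABIhI2d2UxACWLy6qYd3d2VVZmVVRDMwASMyNGd1QhAUesy6mId3ZlVWZmVUMiIhIjMzRXdkMQAli7upmYd3ZlVmd3ZVQyIjNEREVndTIAE2mrqZmYh3dmZniHdmVEQ0RVVVZmVCEBJHmqmYmZiHd2ZniHd3ZmVVVVVVVUQyESNXiamZmZmId2ZniHd3d3ZlZlVUMzMiEjRXmqqpmqmYd2Znd3d4iHd2ZlVDIjMzIzRoq8uqqqqYdmZnd3eIh3eGZVRDNFVUMzWKzdy6mqmXdmZniIiIh3eFVVREVnh1M0e97ty6mZmHZmZ4mZmYd3d0RVVmeJl1NHvv/tu6mZmHZmd5qqqYdmd0RWd4mql1V67//sqpmZmHZmeJq7qXZVVTRWeJqqqGet//7KmIiZqXZmeau6h1Q0RDNGeJmqmYnP/+yod3iaqHZniqqXZDIiIzM1Z4iImave/rmHZmeJmGZ4mqlkMiERIiI0VnZnirzNy5h2ZmeJh2Z4iIYyIhERESI0ZmZnmry6mId3d3eIdkRWZkMRIiIiIkRWd3d4m8uod3d3d3eHZCIzMhESNFVVRGZ4mZmJq8uXZnd3d3d2QhEiIREkZ4h3Znd4mqqZq8uWVWd3d4d1IAEiERJGeZmHdg=="/>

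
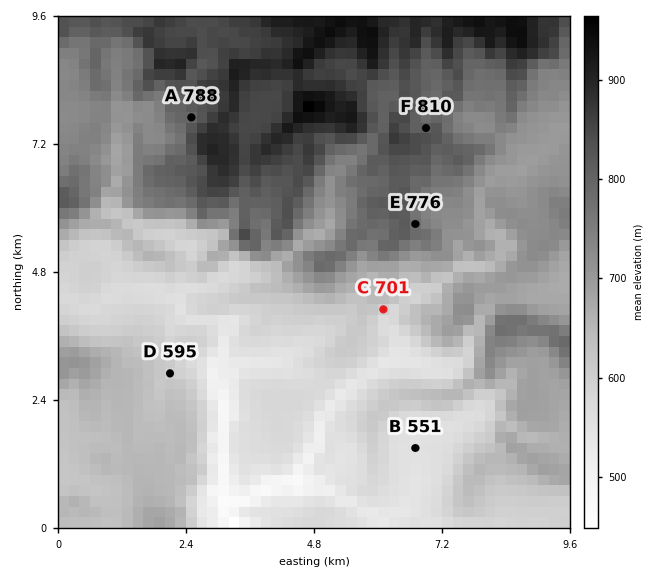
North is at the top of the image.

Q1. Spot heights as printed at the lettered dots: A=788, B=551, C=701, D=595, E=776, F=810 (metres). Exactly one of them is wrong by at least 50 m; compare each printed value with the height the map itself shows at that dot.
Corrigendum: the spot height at C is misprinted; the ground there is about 601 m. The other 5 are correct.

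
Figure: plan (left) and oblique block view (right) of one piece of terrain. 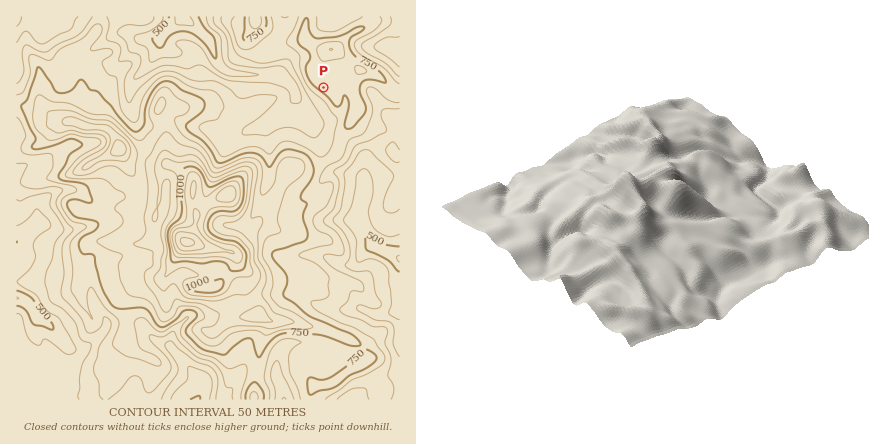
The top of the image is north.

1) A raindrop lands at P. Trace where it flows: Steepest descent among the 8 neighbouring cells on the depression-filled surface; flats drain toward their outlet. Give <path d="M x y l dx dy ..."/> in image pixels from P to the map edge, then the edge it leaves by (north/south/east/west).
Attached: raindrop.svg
<path d="M324 88l-14 14-8 0-6-6-4-10-8-8-6-4-34 0-2 0-8 0-8-4-10-8-4-14-4-8-16-16-4-4-2 0 0-2-2-2"/>
exit: north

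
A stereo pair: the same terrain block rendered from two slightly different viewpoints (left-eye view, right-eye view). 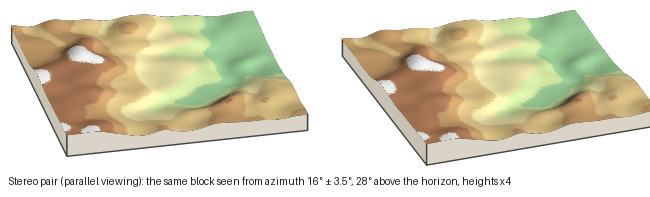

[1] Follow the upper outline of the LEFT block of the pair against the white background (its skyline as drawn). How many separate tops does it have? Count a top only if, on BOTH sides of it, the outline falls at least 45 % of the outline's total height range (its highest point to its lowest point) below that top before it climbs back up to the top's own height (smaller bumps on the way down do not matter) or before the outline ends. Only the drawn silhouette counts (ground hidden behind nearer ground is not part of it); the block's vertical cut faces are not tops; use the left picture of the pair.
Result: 0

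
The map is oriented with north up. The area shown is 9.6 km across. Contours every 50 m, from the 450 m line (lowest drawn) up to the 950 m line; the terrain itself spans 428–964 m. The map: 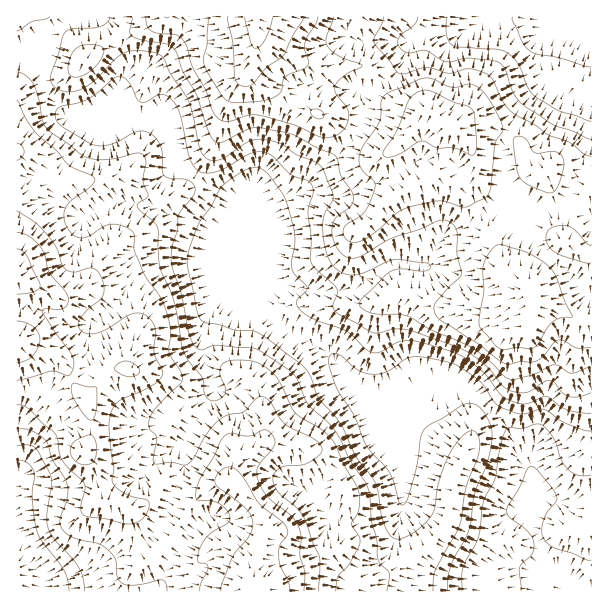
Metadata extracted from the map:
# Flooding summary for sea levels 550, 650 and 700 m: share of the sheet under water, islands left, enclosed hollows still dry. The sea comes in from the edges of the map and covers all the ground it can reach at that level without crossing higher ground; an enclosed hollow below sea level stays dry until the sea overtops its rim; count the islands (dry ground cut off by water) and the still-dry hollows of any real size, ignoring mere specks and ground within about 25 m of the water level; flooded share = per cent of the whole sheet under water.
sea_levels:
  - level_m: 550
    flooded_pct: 10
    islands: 0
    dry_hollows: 0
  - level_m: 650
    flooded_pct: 31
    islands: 0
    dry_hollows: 0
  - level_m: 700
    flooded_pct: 41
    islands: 0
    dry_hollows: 0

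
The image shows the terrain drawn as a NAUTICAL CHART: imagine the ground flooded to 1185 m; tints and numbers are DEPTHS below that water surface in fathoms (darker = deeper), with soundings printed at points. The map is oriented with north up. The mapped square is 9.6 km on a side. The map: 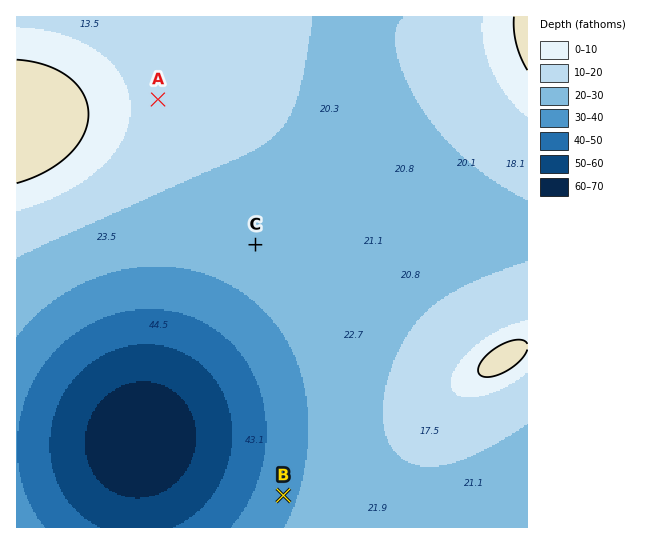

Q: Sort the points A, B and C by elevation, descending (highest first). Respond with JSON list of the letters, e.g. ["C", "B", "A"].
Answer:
["A", "C", "B"]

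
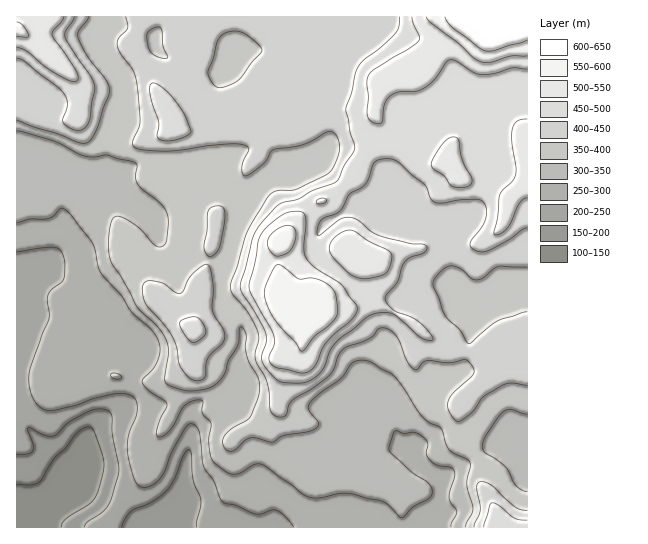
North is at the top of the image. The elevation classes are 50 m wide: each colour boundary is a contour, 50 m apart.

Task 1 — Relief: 120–640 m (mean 380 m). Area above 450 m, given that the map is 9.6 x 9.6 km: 20.8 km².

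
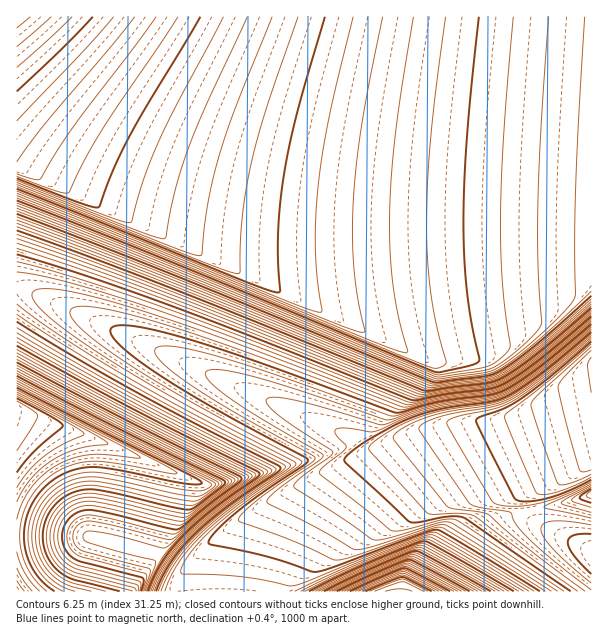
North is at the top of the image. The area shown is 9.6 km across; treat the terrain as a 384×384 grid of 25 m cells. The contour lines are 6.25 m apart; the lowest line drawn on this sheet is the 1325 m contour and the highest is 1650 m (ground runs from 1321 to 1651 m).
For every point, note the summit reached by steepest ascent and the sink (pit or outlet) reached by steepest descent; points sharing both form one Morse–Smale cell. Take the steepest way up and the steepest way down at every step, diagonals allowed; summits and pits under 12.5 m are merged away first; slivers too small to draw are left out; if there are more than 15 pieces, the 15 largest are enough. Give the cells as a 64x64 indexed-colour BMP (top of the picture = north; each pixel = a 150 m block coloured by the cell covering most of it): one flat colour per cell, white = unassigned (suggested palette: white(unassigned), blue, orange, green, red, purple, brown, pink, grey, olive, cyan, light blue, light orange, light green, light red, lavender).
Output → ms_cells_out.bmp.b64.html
<image width="64" height="64" href="data:image/bmp;base64,Qk12CAAAAAAAAHYAAAAoAAAAQAAAAEAAAAABAAQAAAAAAAAIAAATCwAAEwsAABAAAAAAAAAA////ALR3HwAOf/8ALKAsACgn1gC9Z5QAS1aMAMJ34wB/f38AIr28AM++FwDox64AeLv/AIrfmACWmP8A1bDFAFVVVVVVVVVVVURERERERDMzMzMzMzMzMzZmZmZmZmZmVVVVVVVVVVVVREREREREMzMzMzMzMzMzM2ZmZmZmZmZVVVVVVVVVVVUkREREREQzMzMzMzMzMzMzZmZmZmZmZlVVVVVVVVVVUiJEREREREMzMzMzMzMzMzM2ZmZmZmZmVVVVVVVVVVIiIiREREREQzMzMzMzMzMzMzNmZmZmZmZVVVVVVVIiIiIiIkRERERDMzMzMzMzMzMzM2ZmZmZmdyIiIiIiIiIiIiIiJEREREQzMzMzMzMzMzMzNmZmZnd3IiIiIiIiIiIiIiIiRERERDMzMzMzMzMzMzMzZmZ3d3ciIiIiIiIiIiIiIiIiREREQzMzMzMzMzMzMzM2Z3d3dyIiIiIiIiIiIiIiIiIkRERDMzMzMzMzMzMzMzM4h3d3IiIiIiIiIiIiIiIiIiIkREQzMzMzMzMzMzMzMziIiIciIiIiIiIiIiIiIiIiIiIkREMzMzMzMzMzMzMzM4iIiCIiIiIiIiIiIiIiIiIiIiIkQzMzMzMzMzMzMzMzM4iIIiIiIiIiIiIiIiIiIiIiIiIkMzMzMzMzMzMzMzMzM4giIiIiIiIiIiIiIiIiIiIiIiIjMzMzMzMzMzMzMzMzMyIiIiIiIiIiIiIiIiIiIiIiIiIjMzMzMzMzMzMzMzMzIiIiIiIiIiIiIiIiIiIiIiIiIhETMzMzMzMzMzMzMzMiIiIiIiIiIiIiIiIiIiIiIiIRERETMzMzMzMzMzMzMyIiIiIiIiIiIiIiIiIiIiIiEREREREREzMzMzMzMzMzIiIiIiIiIiIiIiIiIiIiIhEREREREREREREREzMzMzMiIiIiIiIiIiIiIiIiIiIRERERERERERERERERERMzMyIiIiIiIiIiIiIiIiIhERERERERERERERERERERERETIiIiIiIiIiIiIiIiIREREREREREREREREREREREREREiIiIiIiIiIiIiIiERERERERERERERERERERERERERESIiIiIiIiIiIiIhERERERERERERERERERERERERERERIiIiIiIiIiIiIREREREREREREREREREREREREREREREiIiIiIiIiIhERERERERERERERERERERERERERERERESIiIiIiIiIRERERERERERERERERERERERERERERERERIiIiIiIiEREREREREREREREREREREREREREREREREREiIiIiIhERERERERERERERERERERERERERERERERERESIiIiIRERERERERERERERERERERERERERERERERERERIiIiEREREREREREREREREREREREREREREREREREREREiIRERERERERERERERERERERERERERERERERERERERESERERERERERERERERERERERERERERERERERERERERERERERERERERERERERERERERERERERERERERERERERERERERERERERERERERERERERERERERERERERERERERERERERERERERERERERERERERERERERERERERERERERERERERERERERERERERERERERERERERERERERERERERERERERERERERERERERERERERERERERERERERERERERERERERERERERERERERERERERERERERERERERERERERERERERERERERERERERERERERERERERERERERERERERERERERERERERERERERERERERERERERERERERERERERERERERERERERERERERERERERERERERERERERERERERERERERERERERERERERERERERERERERERERERERERERERERERERERERERERERERERERERERERERERERERERERERERERERERERERERERERERERERERERERERERERERERERERERERERERERERERERERERERERERERERERERERERERERERERERERERERERERERERERERERERERERERERERERERERERERERERERERERERERERERERERERERERERERERERERERERERERERERERERERERERERERERERERERERERERERERERERERERERERERERERERERERERERERERERERERERERERERERERERERERERERERERERERERERERERERERERERERERERERERERERERERERERERERERERERERERERERERERERERERERERERERERERERERERERERERERERERERERERERERERERERERERERERERERERERERERERERERERERERERERERERERERERERERERERERERERERERERERERERERERERERERERERERERERERERERERERERERERERERERERERERERERERERERERERERERERERERERERERERERERERERERERERERERERERERERERERERERERERERERERERERERERERERERERERERERERERERERERERERERERERERERERERERERERERERERERERERERERERERERERERERERERERERERERERERERERERERERERERERERERERERERERERERERERERERERERERERERERERERERERERERERERERERERERERERERERERERERERERERERERERERERERERERERERERERERERER"/>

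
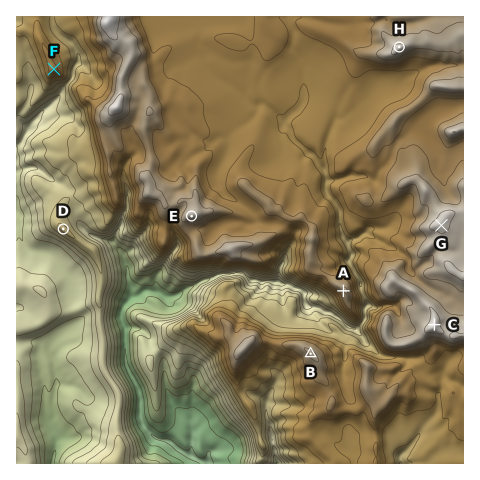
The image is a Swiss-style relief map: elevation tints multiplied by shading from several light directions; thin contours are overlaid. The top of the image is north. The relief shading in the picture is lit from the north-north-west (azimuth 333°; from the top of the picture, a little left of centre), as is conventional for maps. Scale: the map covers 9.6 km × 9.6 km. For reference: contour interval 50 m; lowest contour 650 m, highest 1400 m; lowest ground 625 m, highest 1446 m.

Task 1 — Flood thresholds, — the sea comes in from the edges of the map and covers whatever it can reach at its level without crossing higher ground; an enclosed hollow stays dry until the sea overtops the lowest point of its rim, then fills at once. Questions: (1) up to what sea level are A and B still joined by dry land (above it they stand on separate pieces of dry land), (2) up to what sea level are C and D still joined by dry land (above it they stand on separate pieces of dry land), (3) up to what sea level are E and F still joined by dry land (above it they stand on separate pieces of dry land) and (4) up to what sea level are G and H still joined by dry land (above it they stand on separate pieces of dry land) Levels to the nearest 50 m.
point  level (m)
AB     1250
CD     1050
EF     1150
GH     1300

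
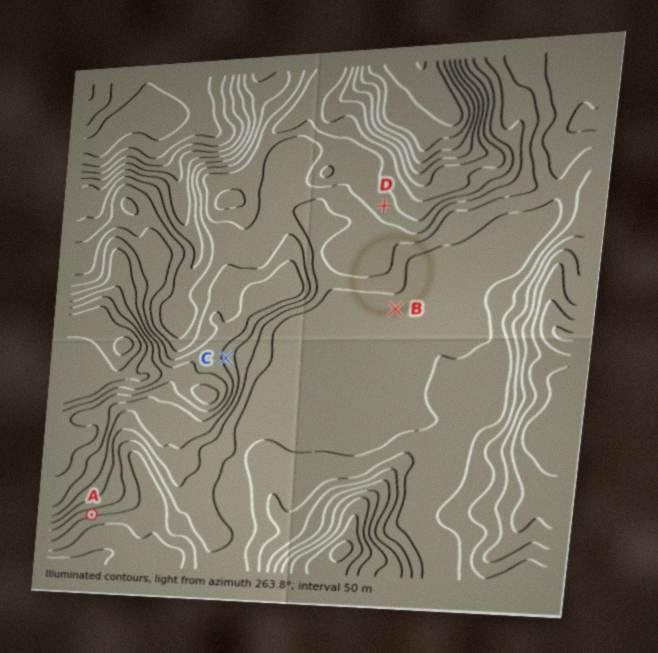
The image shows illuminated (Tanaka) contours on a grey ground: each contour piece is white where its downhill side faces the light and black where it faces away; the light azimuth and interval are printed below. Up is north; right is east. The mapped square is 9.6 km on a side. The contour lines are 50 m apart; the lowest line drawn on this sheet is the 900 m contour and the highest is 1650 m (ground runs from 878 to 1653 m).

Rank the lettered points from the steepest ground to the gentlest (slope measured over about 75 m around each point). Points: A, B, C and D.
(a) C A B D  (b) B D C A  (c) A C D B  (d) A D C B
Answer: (c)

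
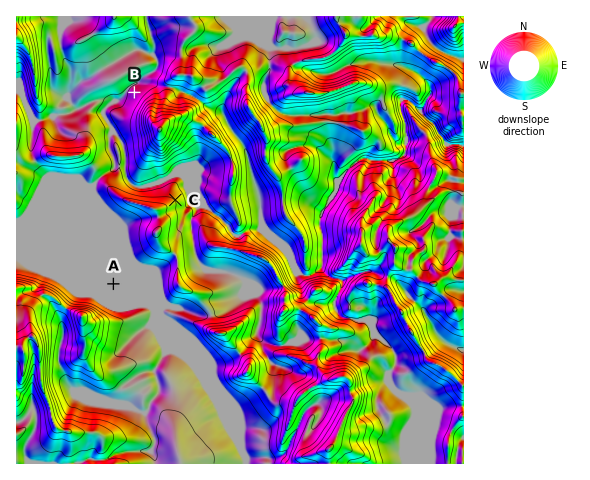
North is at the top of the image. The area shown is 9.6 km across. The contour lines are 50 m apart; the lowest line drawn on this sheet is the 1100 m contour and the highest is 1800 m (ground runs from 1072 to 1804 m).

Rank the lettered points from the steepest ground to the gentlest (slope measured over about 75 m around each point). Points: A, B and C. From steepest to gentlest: C B A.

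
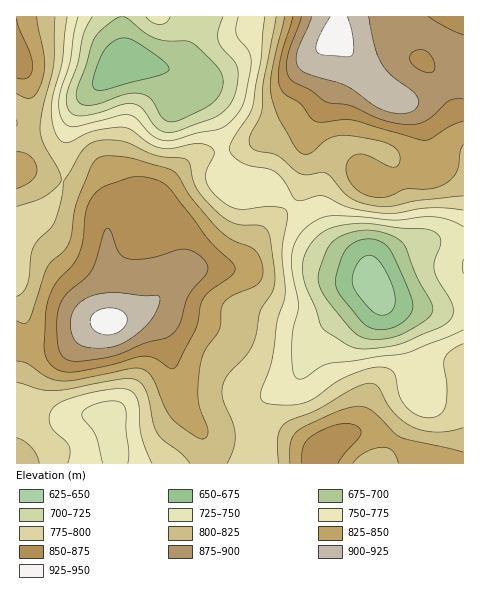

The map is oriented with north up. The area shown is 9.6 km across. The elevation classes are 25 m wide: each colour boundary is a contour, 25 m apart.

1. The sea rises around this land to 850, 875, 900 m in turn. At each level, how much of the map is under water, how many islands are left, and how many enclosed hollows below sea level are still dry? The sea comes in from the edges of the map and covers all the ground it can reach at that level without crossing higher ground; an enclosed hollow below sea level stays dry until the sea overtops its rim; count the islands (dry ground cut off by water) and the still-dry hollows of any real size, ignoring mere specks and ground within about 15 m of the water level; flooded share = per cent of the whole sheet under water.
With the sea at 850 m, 77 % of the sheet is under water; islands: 1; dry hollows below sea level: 0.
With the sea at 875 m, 86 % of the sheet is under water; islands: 1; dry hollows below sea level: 0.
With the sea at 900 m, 95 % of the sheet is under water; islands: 1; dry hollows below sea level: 0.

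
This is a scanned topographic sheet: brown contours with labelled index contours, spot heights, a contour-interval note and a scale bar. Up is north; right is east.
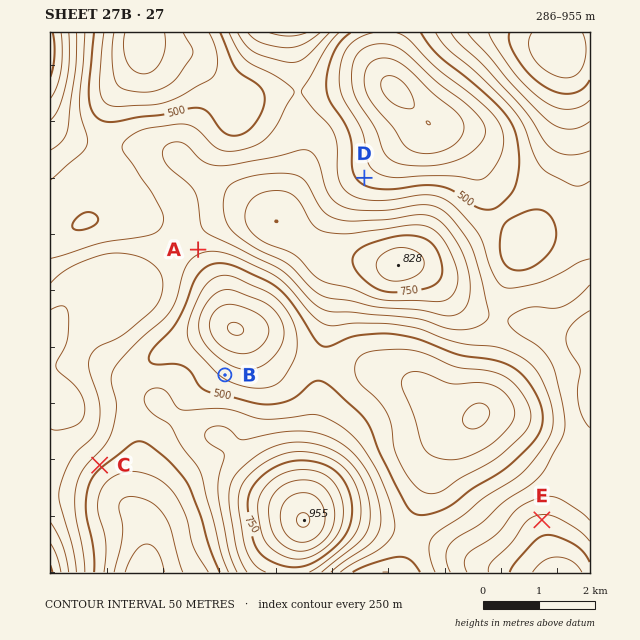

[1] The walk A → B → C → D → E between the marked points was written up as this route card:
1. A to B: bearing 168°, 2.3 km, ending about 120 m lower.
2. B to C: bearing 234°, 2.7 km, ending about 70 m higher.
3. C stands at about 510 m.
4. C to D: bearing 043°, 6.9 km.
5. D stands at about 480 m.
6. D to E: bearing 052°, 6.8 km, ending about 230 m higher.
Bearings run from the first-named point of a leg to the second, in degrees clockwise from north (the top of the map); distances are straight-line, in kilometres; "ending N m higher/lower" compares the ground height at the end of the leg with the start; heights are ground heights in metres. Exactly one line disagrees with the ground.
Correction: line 6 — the bearing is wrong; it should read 153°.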